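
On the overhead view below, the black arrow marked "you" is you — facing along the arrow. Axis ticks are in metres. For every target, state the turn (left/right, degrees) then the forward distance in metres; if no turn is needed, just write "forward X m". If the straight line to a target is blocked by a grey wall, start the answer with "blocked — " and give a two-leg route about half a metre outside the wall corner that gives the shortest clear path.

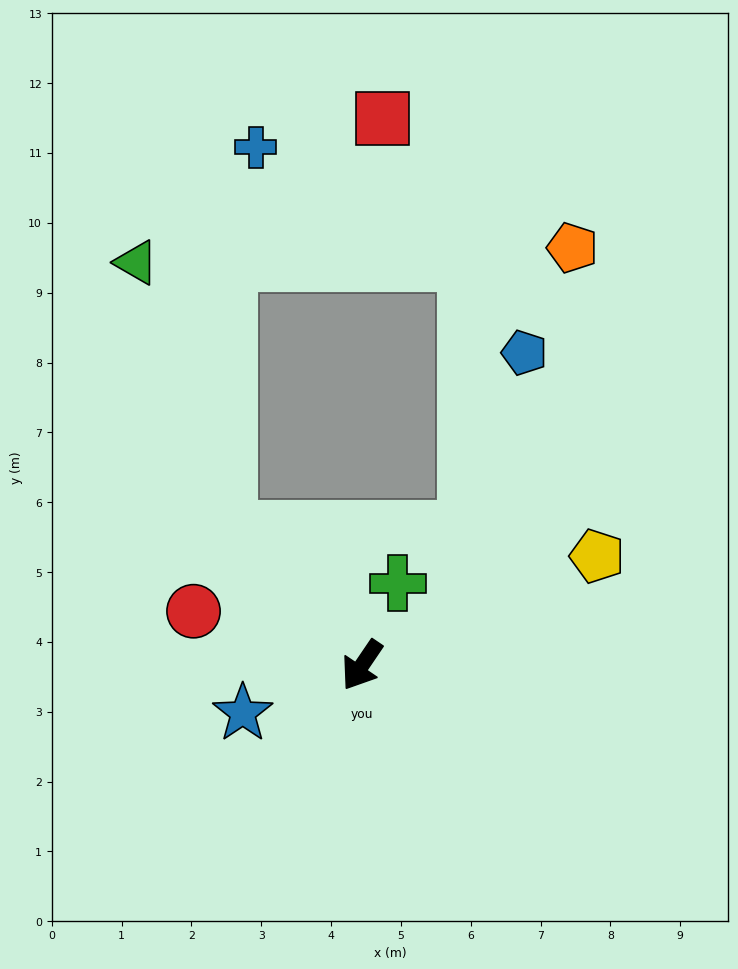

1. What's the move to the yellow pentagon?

turn left 149°, forward 3.7 m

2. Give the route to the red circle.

turn right 74°, forward 2.5 m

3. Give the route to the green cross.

turn right 169°, forward 1.3 m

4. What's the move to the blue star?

turn right 34°, forward 1.8 m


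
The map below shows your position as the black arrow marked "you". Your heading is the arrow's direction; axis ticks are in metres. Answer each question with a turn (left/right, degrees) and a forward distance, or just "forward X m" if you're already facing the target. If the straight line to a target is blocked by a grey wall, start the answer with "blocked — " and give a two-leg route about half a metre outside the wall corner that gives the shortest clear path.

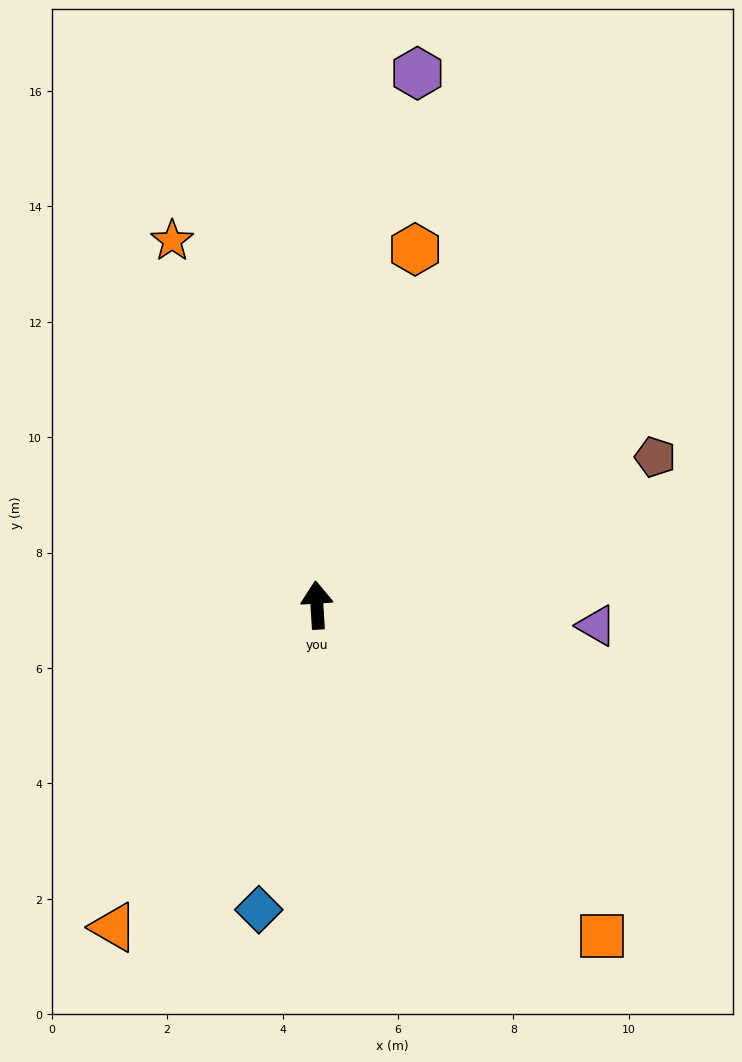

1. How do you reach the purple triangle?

turn right 98°, forward 4.9 m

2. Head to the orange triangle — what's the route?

turn left 144°, forward 6.6 m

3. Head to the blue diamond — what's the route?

turn left 166°, forward 5.4 m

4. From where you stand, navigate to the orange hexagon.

turn right 19°, forward 6.4 m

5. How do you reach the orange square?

turn right 143°, forward 7.6 m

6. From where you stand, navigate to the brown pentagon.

turn right 70°, forward 6.4 m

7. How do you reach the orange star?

turn left 18°, forward 6.8 m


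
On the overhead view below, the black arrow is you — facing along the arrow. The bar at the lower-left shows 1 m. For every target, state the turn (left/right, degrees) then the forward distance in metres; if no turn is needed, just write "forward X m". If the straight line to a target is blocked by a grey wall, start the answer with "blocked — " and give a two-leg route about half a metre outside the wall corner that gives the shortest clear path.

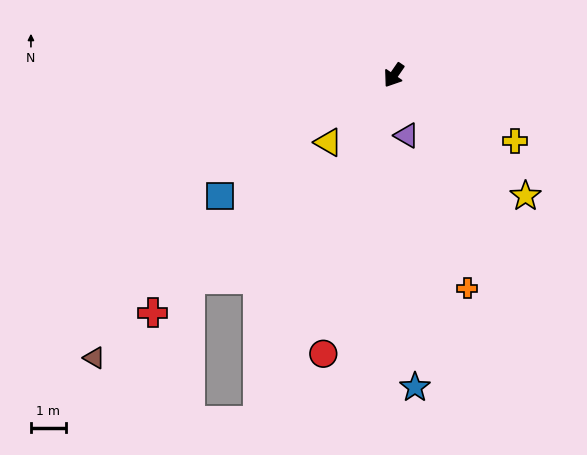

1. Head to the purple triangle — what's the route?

turn left 47°, forward 1.8 m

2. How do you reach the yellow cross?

turn left 96°, forward 3.9 m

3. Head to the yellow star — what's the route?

turn left 82°, forward 5.1 m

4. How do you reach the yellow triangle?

turn right 10°, forward 2.7 m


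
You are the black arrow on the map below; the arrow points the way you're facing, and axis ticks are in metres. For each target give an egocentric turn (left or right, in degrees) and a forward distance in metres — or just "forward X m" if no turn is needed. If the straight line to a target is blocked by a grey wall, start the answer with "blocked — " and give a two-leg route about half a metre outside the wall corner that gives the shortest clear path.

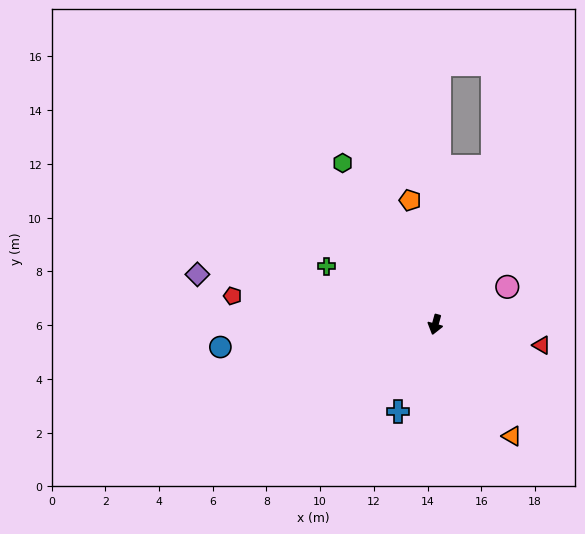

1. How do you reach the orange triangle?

turn left 50°, forward 5.0 m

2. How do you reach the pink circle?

turn left 133°, forward 3.0 m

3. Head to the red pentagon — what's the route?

turn right 83°, forward 7.6 m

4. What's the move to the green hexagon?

turn right 135°, forward 6.9 m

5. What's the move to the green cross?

turn right 103°, forward 4.6 m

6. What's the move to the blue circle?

turn right 69°, forward 8.0 m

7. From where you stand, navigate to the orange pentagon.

turn right 153°, forward 4.7 m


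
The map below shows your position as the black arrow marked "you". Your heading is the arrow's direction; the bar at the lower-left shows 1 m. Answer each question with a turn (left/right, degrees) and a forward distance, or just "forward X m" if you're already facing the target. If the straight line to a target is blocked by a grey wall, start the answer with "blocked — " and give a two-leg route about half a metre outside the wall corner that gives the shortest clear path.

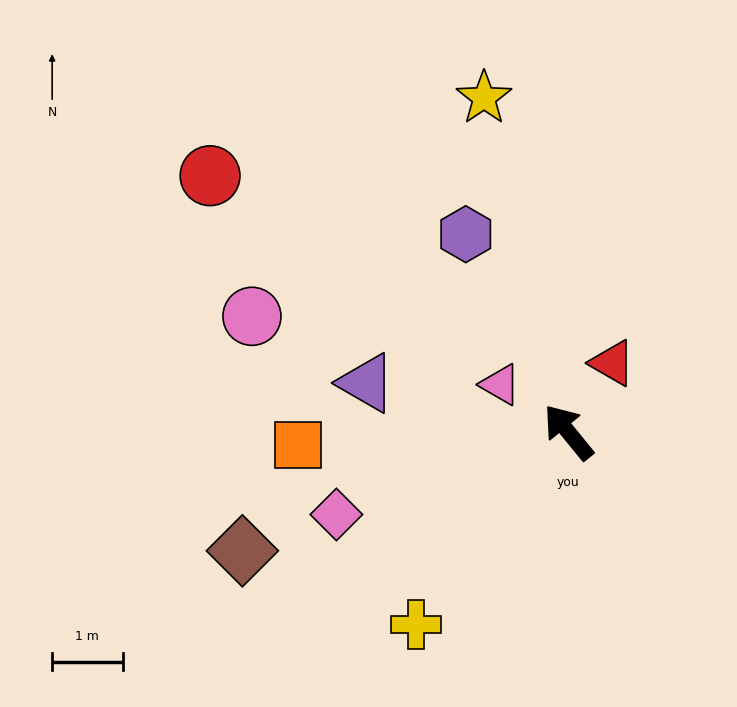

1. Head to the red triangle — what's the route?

turn right 72°, forward 1.2 m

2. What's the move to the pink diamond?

turn left 70°, forward 3.5 m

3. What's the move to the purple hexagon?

turn right 12°, forward 3.2 m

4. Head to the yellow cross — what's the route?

turn left 102°, forward 3.5 m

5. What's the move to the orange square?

turn left 54°, forward 3.8 m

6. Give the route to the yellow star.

turn right 25°, forward 4.9 m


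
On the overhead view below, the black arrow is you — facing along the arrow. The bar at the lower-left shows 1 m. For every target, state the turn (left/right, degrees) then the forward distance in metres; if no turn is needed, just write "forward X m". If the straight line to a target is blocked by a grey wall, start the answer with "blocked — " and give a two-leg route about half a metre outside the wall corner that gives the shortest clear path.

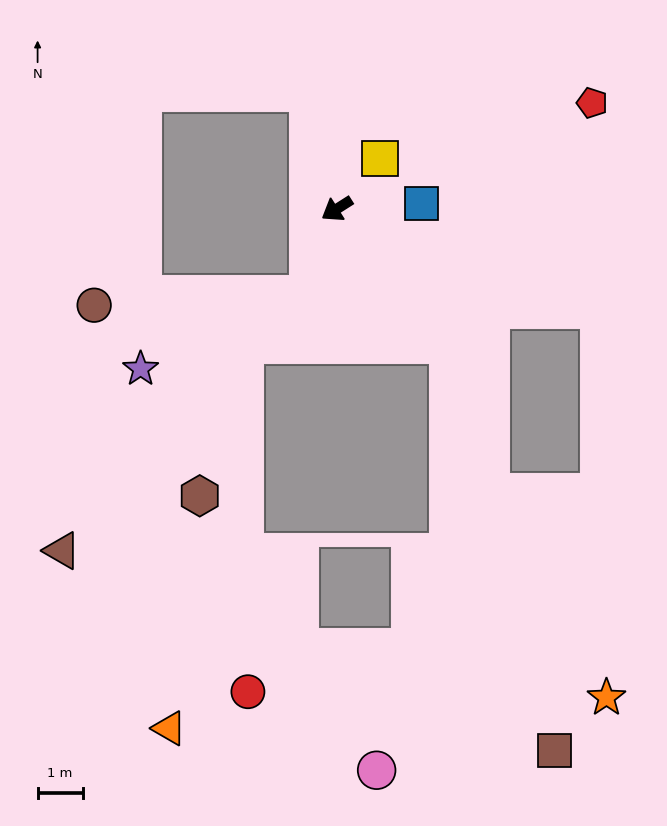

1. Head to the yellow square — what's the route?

turn right 163°, forward 1.5 m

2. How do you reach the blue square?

turn left 151°, forward 1.9 m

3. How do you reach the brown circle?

blocked — turn left 39°, forward 2.0 m, then turn right 68°, forward 4.7 m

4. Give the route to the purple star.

blocked — turn left 39°, forward 2.0 m, then turn right 47°, forward 4.1 m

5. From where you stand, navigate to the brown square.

blocked — turn left 97°, forward 3.9 m, then turn right 25°, forward 9.3 m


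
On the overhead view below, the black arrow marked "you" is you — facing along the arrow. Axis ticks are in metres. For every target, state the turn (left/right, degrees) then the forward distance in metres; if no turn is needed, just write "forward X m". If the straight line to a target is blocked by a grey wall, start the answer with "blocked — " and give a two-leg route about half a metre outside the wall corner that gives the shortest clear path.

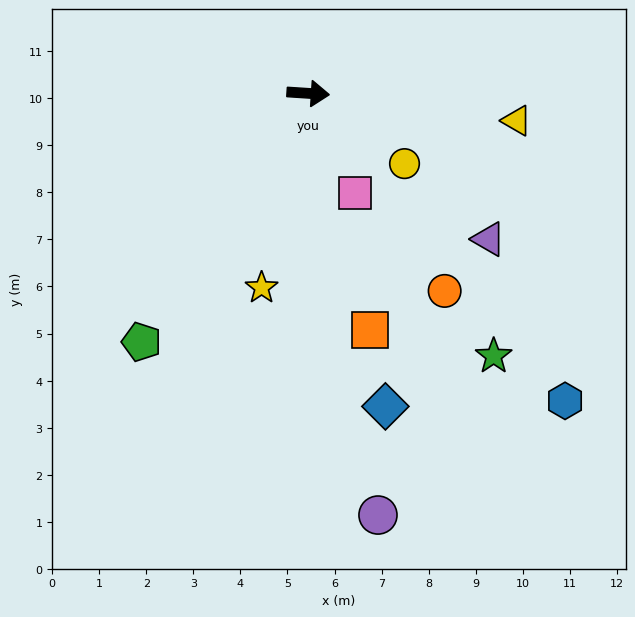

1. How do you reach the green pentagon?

turn right 120°, forward 6.4 m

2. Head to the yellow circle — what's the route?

turn right 32°, forward 2.5 m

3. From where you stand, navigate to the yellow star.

turn right 100°, forward 4.2 m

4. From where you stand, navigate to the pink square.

turn right 61°, forward 2.3 m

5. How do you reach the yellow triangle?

turn right 4°, forward 4.5 m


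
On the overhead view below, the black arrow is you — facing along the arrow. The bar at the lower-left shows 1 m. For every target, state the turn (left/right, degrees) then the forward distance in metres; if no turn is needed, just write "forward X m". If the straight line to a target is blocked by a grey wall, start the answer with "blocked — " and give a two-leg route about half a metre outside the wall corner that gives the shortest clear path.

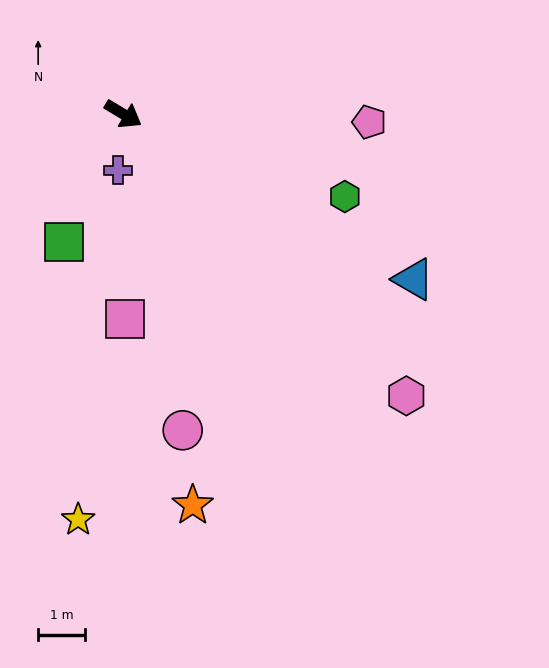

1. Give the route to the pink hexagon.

turn right 14°, forward 8.4 m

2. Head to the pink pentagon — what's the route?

turn left 29°, forward 5.2 m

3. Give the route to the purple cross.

turn right 64°, forward 1.2 m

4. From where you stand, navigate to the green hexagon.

turn left 11°, forward 5.0 m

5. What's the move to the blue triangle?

forward 7.1 m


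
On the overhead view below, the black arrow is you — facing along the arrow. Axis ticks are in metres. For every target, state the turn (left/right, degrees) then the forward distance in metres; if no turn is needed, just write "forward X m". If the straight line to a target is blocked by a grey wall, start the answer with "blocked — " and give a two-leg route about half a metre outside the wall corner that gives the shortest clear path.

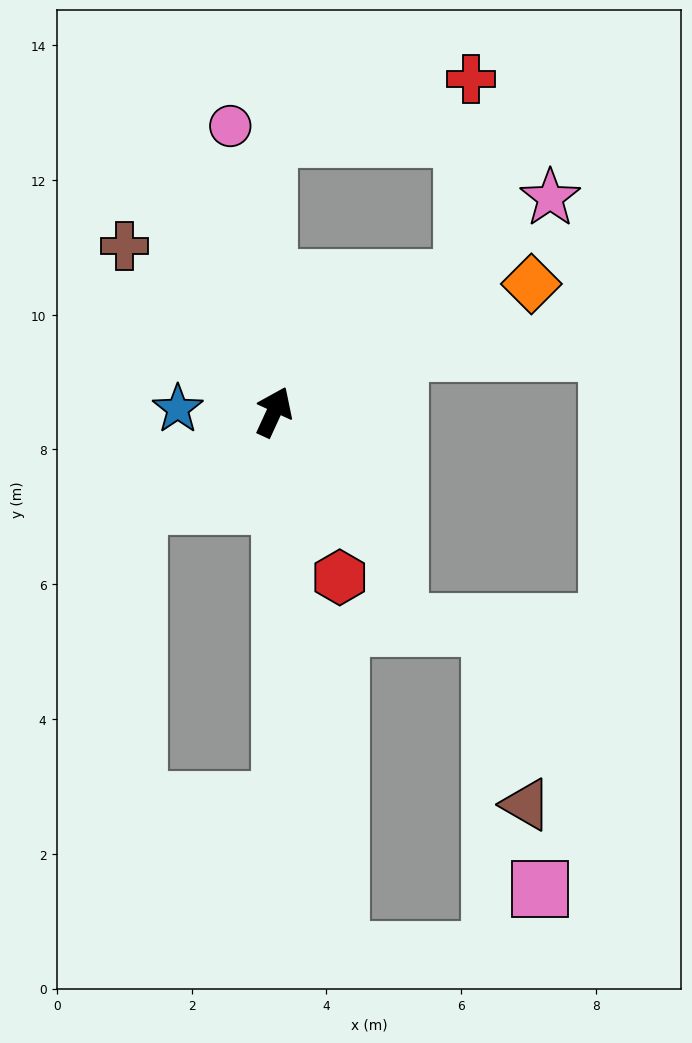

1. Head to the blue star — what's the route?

turn left 113°, forward 1.4 m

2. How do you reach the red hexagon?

turn right 134°, forward 2.6 m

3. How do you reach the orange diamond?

turn right 39°, forward 4.3 m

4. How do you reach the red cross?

blocked — turn right 30°, forward 3.4 m, then turn left 52°, forward 3.0 m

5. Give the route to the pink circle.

turn left 33°, forward 4.3 m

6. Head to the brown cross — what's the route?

turn left 67°, forward 3.3 m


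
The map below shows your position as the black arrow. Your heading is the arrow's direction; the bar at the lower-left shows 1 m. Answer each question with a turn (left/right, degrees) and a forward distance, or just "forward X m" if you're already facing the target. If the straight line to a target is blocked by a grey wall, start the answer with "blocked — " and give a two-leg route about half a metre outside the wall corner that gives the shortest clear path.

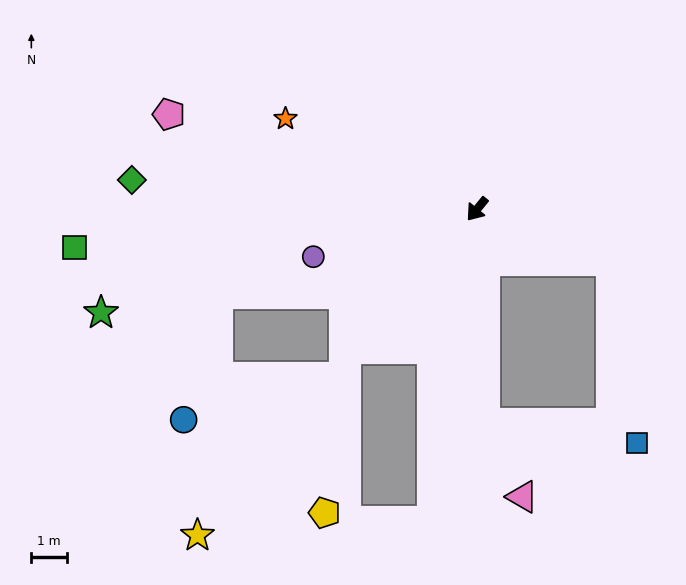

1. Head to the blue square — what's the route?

blocked — turn left 108°, forward 4.0 m, then turn right 60°, forward 5.1 m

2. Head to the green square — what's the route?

turn right 45°, forward 11.3 m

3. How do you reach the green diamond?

turn right 56°, forward 9.6 m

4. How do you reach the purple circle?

turn right 35°, forward 4.8 m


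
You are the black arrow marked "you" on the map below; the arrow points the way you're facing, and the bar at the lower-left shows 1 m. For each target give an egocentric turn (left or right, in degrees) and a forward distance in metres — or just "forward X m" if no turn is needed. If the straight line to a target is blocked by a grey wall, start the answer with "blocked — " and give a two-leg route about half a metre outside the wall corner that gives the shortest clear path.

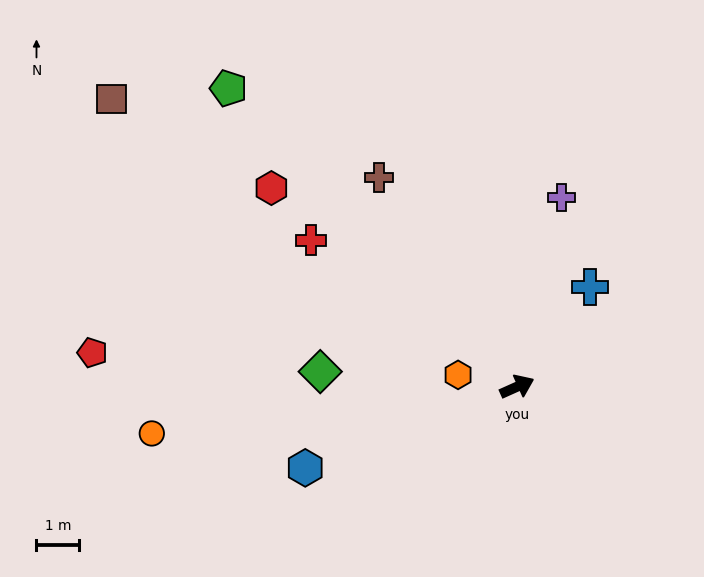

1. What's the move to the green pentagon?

turn left 110°, forward 9.7 m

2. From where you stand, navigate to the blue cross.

turn left 30°, forward 2.9 m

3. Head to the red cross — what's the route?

turn left 121°, forward 5.9 m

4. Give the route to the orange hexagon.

turn left 145°, forward 1.4 m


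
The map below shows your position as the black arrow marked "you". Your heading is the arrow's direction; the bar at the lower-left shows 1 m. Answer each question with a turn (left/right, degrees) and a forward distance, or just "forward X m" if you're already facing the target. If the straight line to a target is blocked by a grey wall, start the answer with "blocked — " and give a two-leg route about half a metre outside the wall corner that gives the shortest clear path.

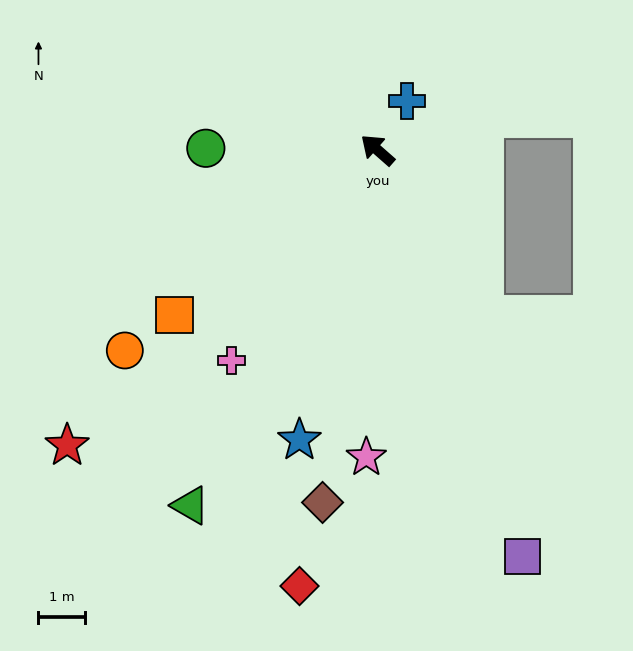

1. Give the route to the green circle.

turn left 41°, forward 3.7 m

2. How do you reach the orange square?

turn left 80°, forward 5.6 m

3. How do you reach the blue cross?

turn right 80°, forward 1.2 m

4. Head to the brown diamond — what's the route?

turn left 122°, forward 7.7 m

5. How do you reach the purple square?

turn left 151°, forward 9.3 m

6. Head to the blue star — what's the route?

turn left 116°, forward 6.5 m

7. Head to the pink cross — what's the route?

turn left 97°, forward 5.5 m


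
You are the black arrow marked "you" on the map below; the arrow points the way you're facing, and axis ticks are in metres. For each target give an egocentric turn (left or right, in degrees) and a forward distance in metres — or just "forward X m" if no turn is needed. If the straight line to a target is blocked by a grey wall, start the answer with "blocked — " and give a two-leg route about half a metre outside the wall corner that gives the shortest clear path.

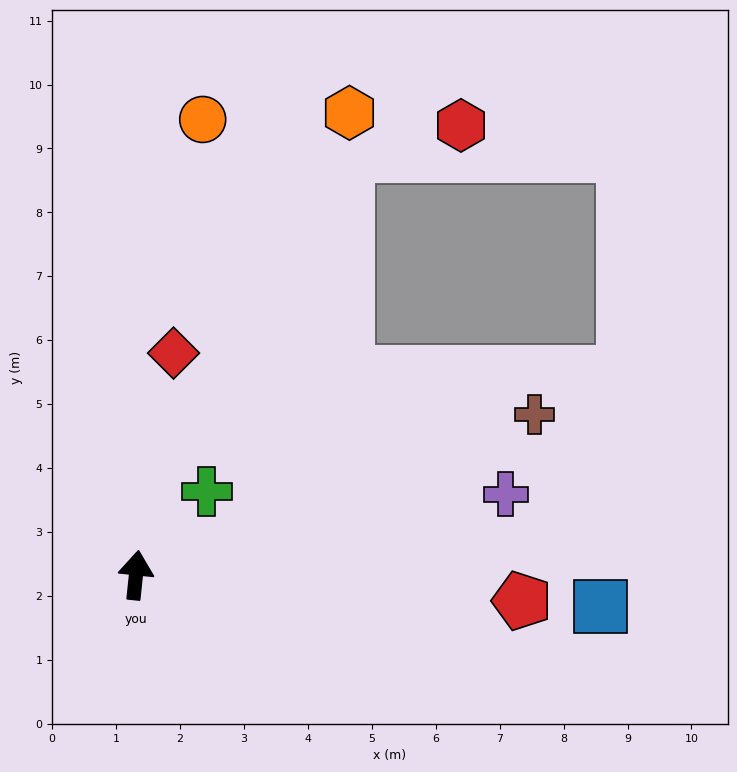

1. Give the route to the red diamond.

turn right 4°, forward 3.5 m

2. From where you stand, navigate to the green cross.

turn right 34°, forward 1.7 m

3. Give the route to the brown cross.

turn right 62°, forward 6.7 m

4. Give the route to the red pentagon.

turn right 88°, forward 6.1 m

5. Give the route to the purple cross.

turn right 72°, forward 5.9 m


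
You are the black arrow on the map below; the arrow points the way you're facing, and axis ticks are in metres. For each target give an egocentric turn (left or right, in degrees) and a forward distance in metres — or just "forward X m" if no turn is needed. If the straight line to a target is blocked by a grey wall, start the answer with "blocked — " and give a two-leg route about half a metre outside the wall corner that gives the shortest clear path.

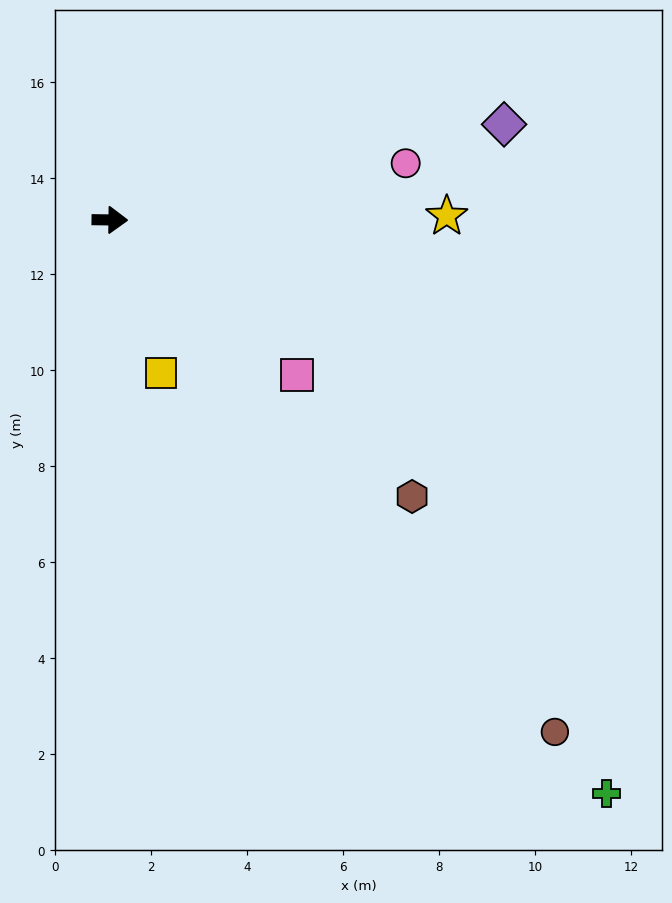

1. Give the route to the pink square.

turn right 39°, forward 5.1 m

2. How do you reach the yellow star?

forward 7.0 m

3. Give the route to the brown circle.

turn right 48°, forward 14.1 m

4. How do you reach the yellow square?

turn right 71°, forward 3.4 m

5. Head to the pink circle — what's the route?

turn left 12°, forward 6.3 m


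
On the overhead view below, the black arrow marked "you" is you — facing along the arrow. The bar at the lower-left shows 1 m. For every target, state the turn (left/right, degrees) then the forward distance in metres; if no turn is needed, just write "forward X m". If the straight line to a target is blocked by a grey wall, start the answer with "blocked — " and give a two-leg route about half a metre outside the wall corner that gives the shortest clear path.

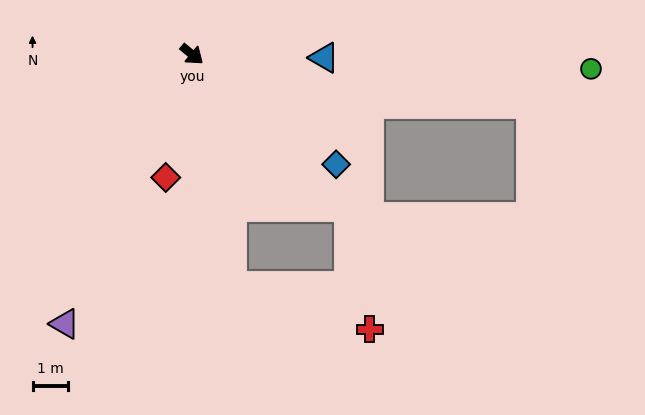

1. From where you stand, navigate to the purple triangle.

turn right 76°, forward 8.4 m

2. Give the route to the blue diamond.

turn left 2°, forward 5.1 m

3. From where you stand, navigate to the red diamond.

turn right 63°, forward 3.5 m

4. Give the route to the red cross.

blocked — turn right 5°, forward 6.1 m, then turn right 36°, forward 3.5 m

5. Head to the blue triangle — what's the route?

turn left 38°, forward 3.7 m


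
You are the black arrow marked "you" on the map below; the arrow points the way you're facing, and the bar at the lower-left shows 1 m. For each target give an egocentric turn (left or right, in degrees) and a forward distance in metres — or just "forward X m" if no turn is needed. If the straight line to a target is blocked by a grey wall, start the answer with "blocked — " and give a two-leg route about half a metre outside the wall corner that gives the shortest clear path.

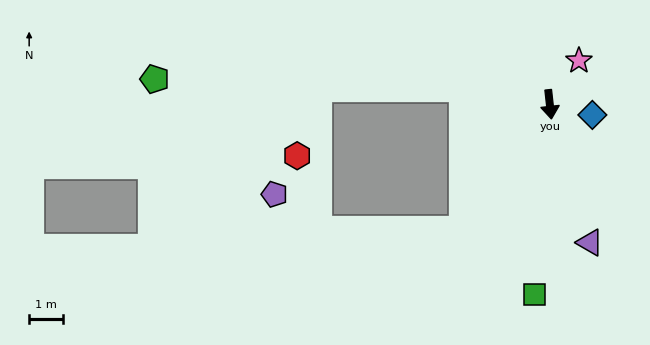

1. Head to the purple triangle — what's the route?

turn left 10°, forward 4.3 m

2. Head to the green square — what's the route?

turn right 11°, forward 5.7 m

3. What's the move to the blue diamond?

turn left 70°, forward 1.3 m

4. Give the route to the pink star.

turn left 140°, forward 1.6 m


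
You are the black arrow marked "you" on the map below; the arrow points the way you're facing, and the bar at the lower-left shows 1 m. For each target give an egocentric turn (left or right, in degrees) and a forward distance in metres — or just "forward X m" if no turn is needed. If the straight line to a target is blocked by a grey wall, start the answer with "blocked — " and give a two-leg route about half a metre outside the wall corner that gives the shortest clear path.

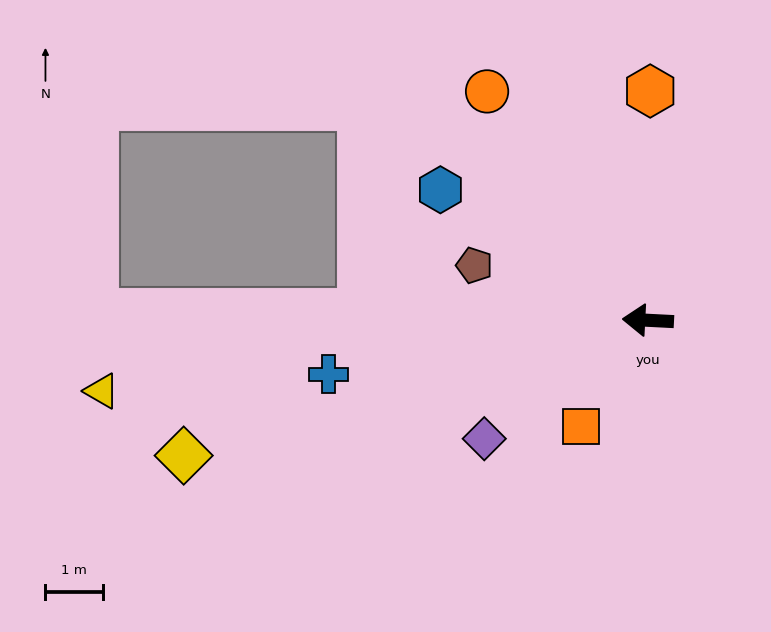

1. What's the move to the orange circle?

turn right 52°, forward 4.8 m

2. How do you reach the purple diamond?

turn left 39°, forward 3.5 m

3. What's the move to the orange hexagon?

turn right 88°, forward 4.0 m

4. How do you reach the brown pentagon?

turn right 15°, forward 3.1 m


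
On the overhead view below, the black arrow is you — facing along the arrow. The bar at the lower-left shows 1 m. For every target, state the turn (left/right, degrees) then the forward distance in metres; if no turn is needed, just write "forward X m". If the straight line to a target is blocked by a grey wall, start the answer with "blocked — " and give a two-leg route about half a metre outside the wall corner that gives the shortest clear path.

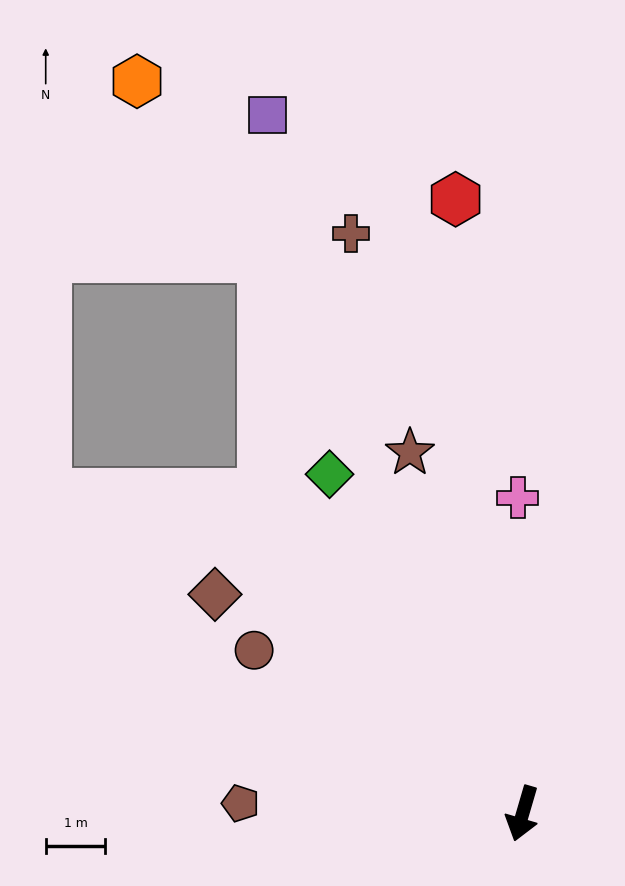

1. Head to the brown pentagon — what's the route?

turn right 76°, forward 4.7 m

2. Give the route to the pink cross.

turn right 163°, forward 5.3 m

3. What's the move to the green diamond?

turn right 134°, forward 6.5 m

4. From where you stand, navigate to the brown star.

turn right 146°, forward 6.3 m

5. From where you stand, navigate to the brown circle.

turn right 105°, forward 5.3 m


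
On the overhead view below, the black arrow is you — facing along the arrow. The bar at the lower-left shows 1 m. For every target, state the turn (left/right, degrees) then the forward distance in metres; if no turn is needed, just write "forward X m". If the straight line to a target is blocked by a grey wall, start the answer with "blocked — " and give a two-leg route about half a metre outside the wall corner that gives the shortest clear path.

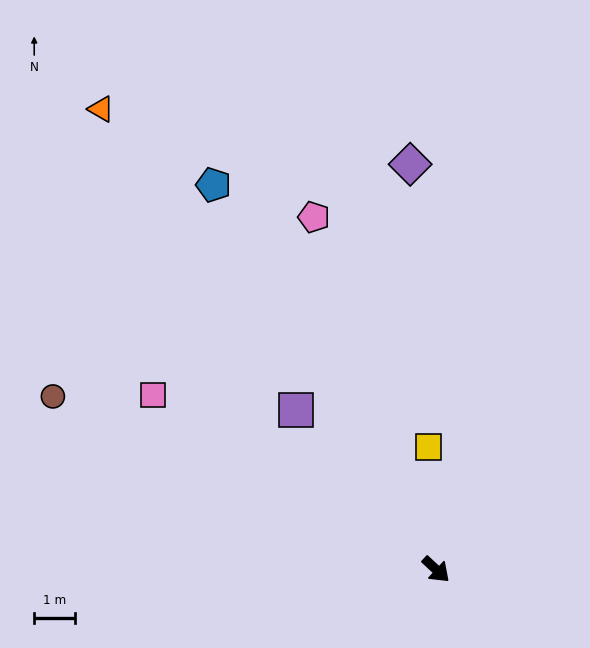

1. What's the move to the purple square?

turn left 174°, forward 5.2 m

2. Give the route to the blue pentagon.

turn left 163°, forward 10.8 m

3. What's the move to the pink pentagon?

turn left 152°, forward 9.1 m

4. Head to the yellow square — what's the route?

turn left 137°, forward 3.0 m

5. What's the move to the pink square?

turn right 169°, forward 8.1 m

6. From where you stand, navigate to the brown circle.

turn right 161°, forward 10.3 m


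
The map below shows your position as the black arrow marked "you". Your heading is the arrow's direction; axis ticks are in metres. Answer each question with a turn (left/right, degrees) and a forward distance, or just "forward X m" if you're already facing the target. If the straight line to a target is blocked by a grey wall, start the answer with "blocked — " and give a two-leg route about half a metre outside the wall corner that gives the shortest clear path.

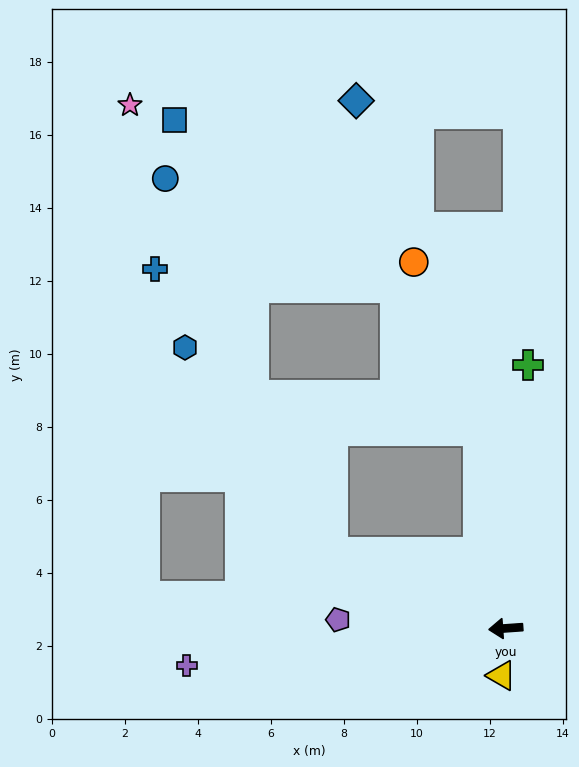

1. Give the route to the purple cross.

turn left 3°, forward 8.8 m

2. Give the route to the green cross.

turn right 99°, forward 7.2 m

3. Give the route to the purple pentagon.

turn right 7°, forward 4.6 m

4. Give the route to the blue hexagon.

blocked — turn right 28°, forward 5.2 m, then turn right 30°, forward 6.9 m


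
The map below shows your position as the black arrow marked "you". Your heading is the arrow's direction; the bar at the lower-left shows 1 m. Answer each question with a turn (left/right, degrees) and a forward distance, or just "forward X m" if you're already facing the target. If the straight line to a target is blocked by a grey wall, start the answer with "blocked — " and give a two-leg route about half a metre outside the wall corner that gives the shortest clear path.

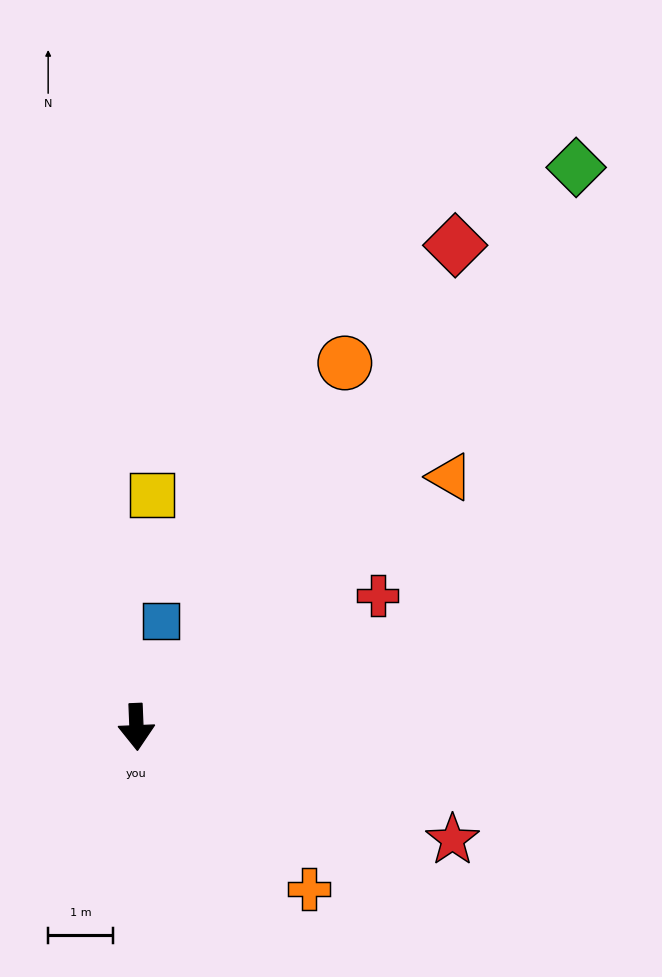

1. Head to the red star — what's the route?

turn left 68°, forward 5.1 m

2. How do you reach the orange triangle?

turn left 126°, forward 6.1 m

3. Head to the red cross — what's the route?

turn left 116°, forward 4.2 m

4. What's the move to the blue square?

turn left 165°, forward 1.7 m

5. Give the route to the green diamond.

turn left 139°, forward 10.9 m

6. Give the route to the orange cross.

turn left 45°, forward 3.6 m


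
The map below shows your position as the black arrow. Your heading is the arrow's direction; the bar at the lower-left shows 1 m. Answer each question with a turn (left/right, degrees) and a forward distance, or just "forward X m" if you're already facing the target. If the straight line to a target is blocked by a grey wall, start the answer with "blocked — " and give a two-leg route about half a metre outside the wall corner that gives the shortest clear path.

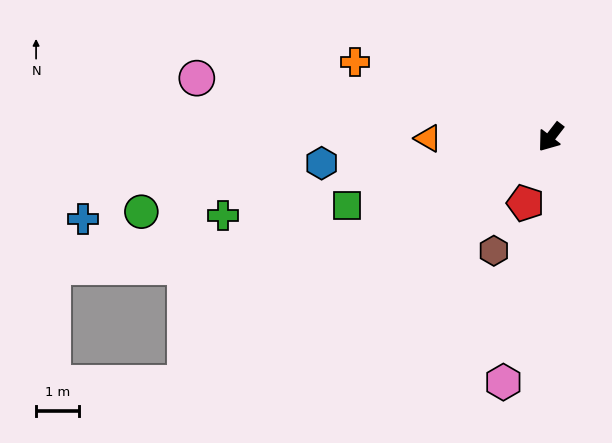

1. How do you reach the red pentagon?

turn left 17°, forward 1.7 m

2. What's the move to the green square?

turn right 34°, forward 5.0 m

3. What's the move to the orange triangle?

turn right 52°, forward 2.9 m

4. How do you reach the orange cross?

turn right 73°, forward 4.9 m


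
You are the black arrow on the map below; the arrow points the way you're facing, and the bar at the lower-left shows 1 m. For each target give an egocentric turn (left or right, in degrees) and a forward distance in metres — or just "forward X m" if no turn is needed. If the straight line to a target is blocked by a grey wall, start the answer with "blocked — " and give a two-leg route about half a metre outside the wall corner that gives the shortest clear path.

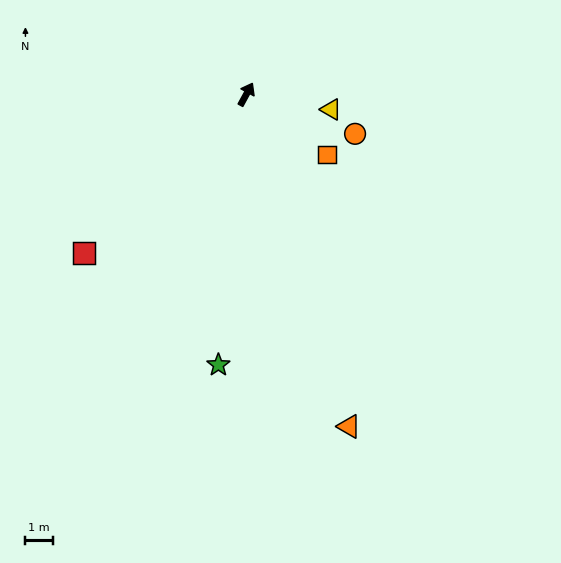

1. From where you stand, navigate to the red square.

turn left 163°, forward 8.3 m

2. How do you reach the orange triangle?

turn right 134°, forward 12.7 m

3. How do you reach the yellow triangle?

turn right 72°, forward 3.1 m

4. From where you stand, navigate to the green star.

turn right 157°, forward 9.9 m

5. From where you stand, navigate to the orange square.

turn right 98°, forward 3.7 m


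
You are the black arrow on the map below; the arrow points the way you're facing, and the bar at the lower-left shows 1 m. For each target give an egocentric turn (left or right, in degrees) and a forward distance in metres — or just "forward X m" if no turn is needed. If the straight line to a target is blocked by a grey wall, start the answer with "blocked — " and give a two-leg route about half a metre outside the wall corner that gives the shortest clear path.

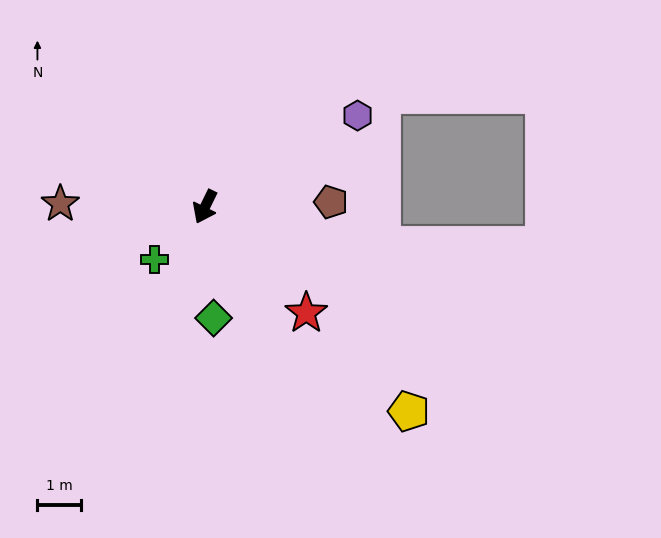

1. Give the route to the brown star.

turn right 65°, forward 3.3 m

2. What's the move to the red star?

turn left 70°, forward 3.3 m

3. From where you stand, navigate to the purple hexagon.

turn left 147°, forward 4.1 m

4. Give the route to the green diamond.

turn left 30°, forward 2.5 m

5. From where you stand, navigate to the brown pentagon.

turn left 118°, forward 2.9 m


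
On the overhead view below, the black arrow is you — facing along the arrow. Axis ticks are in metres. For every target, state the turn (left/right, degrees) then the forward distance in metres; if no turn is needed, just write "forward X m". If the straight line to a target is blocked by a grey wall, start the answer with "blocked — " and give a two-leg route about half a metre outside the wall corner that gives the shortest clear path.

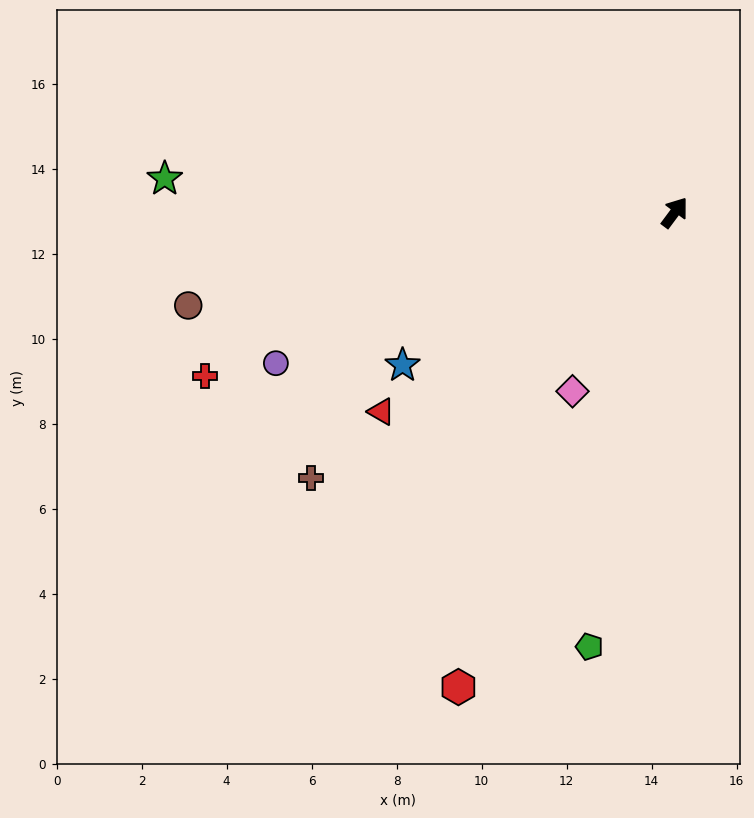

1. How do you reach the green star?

turn left 123°, forward 12.0 m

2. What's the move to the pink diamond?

turn right 173°, forward 4.8 m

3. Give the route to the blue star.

turn left 156°, forward 7.3 m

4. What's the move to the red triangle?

turn left 161°, forward 8.3 m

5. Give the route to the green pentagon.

turn right 154°, forward 10.4 m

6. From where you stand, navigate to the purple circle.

turn left 147°, forward 10.0 m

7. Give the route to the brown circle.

turn left 137°, forward 11.7 m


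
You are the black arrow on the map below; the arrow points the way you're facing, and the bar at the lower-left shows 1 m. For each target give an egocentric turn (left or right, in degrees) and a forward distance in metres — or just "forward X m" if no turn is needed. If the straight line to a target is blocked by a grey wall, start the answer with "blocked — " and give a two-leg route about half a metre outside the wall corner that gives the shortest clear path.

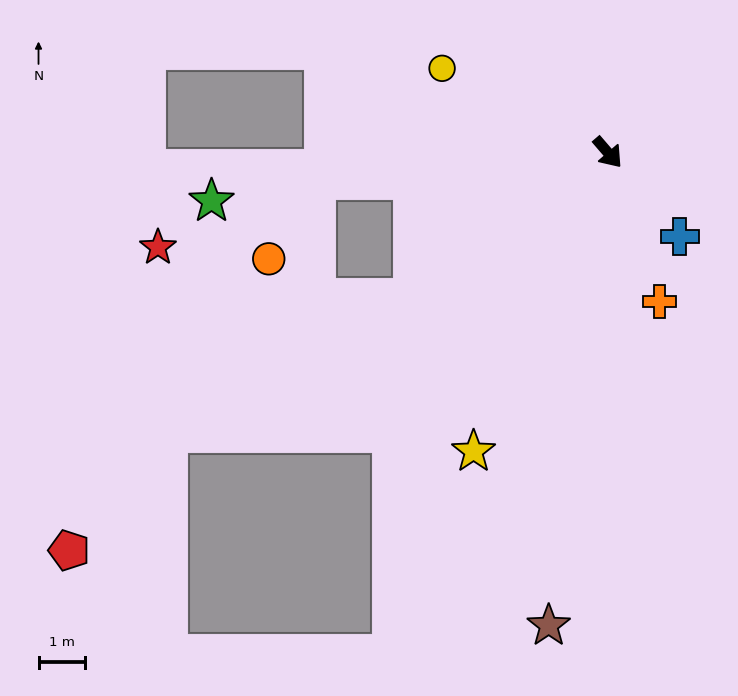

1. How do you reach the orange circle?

blocked — turn right 125°, forward 6.3 m, then turn left 53°, forward 2.0 m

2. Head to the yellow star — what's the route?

turn right 65°, forward 7.1 m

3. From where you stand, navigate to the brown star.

turn right 48°, forward 10.3 m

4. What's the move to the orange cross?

turn right 22°, forward 3.4 m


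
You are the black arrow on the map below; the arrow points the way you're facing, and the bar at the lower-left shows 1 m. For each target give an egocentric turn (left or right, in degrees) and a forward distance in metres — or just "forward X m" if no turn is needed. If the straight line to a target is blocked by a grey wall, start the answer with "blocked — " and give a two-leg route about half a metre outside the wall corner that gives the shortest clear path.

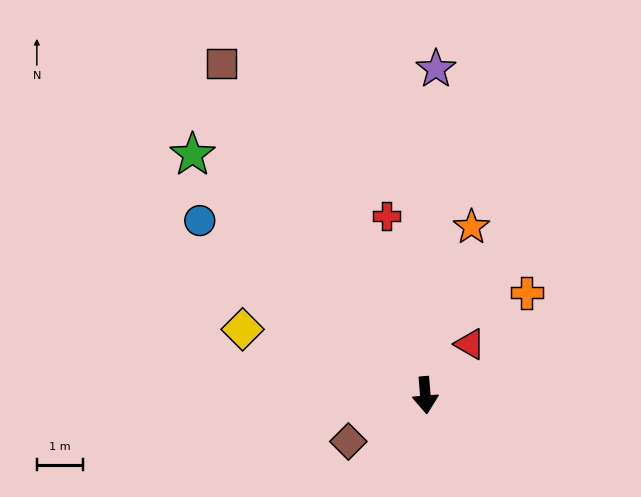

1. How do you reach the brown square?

turn right 153°, forward 8.4 m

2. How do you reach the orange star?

turn left 160°, forward 3.8 m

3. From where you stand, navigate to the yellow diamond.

turn right 115°, forward 4.2 m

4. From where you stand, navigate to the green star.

turn right 141°, forward 7.2 m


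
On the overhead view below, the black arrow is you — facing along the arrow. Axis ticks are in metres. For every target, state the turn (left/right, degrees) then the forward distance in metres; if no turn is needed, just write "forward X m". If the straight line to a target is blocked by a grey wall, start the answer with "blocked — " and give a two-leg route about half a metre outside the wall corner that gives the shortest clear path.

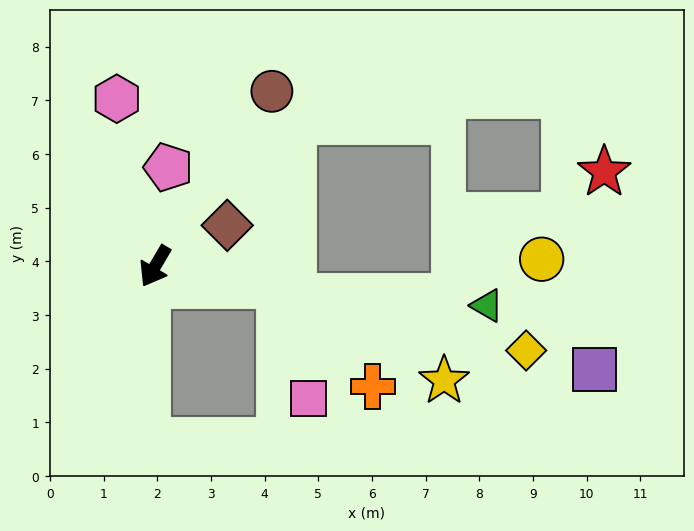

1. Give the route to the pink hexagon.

turn right 137°, forward 3.2 m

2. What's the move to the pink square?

blocked — turn left 111°, forward 2.3 m, then turn right 66°, forward 2.2 m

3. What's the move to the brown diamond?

turn left 150°, forward 1.5 m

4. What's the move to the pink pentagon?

turn right 157°, forward 1.9 m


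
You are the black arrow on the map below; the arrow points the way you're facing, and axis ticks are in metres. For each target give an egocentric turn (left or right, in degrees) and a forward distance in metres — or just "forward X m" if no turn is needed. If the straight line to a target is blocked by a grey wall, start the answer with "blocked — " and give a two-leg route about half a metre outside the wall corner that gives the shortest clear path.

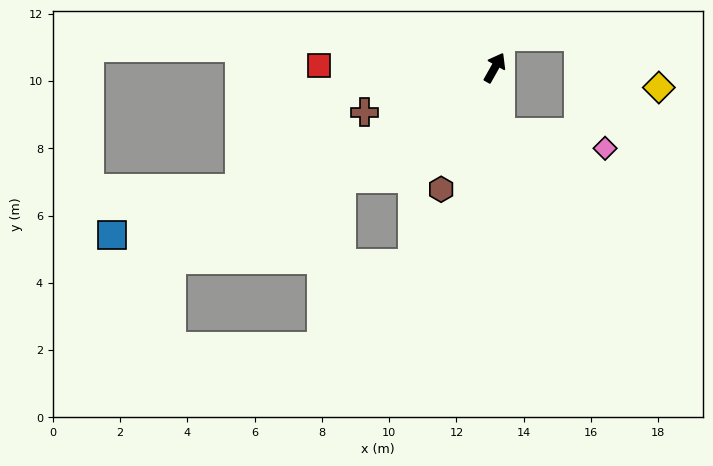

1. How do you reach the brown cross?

turn left 138°, forward 4.1 m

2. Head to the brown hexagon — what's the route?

turn right 174°, forward 4.0 m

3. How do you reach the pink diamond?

blocked — turn right 146°, forward 1.9 m, then turn left 77°, forward 3.1 m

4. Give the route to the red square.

turn left 119°, forward 5.2 m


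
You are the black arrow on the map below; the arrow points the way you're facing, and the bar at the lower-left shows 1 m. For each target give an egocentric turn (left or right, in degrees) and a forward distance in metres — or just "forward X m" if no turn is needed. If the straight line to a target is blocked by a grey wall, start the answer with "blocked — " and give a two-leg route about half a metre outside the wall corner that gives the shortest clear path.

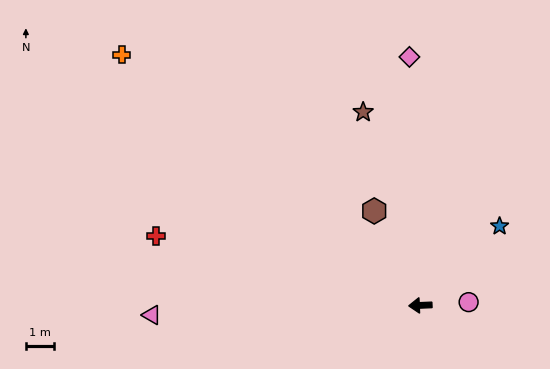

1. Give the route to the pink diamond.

turn right 90°, forward 8.9 m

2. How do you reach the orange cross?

turn right 42°, forward 14.0 m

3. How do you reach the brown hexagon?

turn right 66°, forward 3.8 m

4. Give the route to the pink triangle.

forward 9.6 m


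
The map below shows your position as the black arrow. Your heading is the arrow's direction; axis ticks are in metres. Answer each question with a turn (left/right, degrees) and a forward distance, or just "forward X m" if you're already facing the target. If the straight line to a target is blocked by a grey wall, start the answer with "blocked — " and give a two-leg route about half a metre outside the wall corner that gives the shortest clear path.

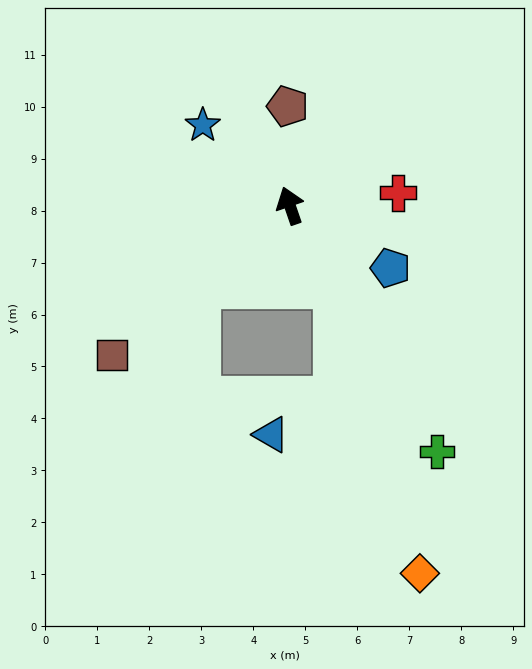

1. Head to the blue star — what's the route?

turn left 28°, forward 2.3 m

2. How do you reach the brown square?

turn left 111°, forward 4.5 m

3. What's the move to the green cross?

turn right 168°, forward 5.5 m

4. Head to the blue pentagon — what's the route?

turn right 141°, forward 2.3 m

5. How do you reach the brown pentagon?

turn right 18°, forward 1.9 m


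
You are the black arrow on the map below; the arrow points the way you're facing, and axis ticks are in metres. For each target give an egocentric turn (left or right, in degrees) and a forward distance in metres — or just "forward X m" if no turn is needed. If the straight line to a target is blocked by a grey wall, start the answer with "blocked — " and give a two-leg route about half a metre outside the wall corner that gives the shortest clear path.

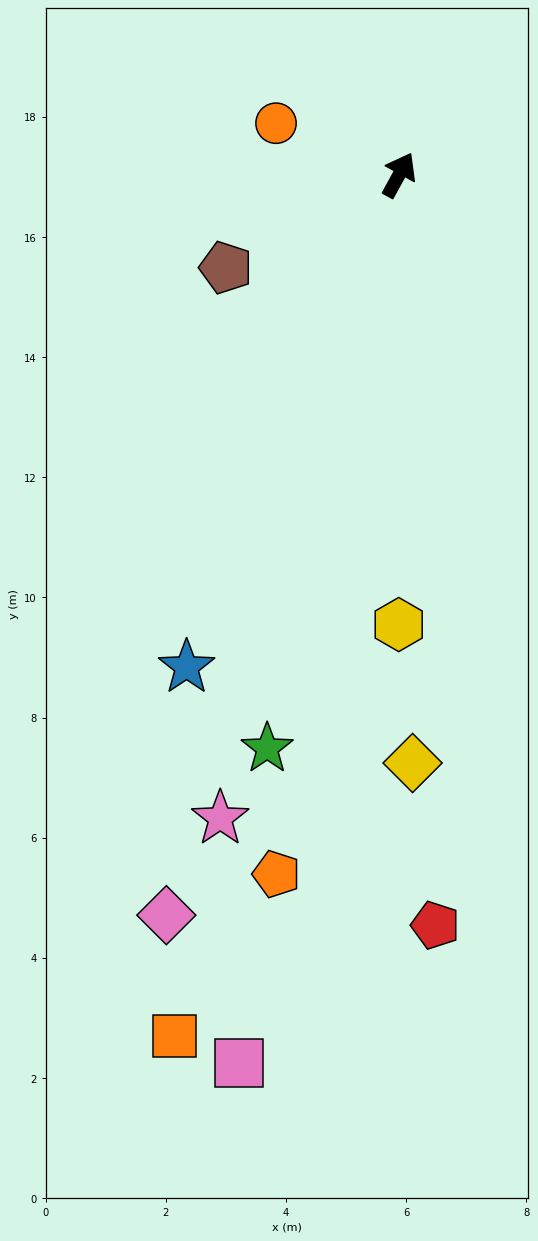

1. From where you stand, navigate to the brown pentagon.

turn left 147°, forward 3.3 m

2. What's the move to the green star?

turn right 164°, forward 9.8 m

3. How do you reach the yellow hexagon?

turn right 151°, forward 7.5 m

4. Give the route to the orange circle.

turn left 96°, forward 2.2 m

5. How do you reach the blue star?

turn right 175°, forward 8.9 m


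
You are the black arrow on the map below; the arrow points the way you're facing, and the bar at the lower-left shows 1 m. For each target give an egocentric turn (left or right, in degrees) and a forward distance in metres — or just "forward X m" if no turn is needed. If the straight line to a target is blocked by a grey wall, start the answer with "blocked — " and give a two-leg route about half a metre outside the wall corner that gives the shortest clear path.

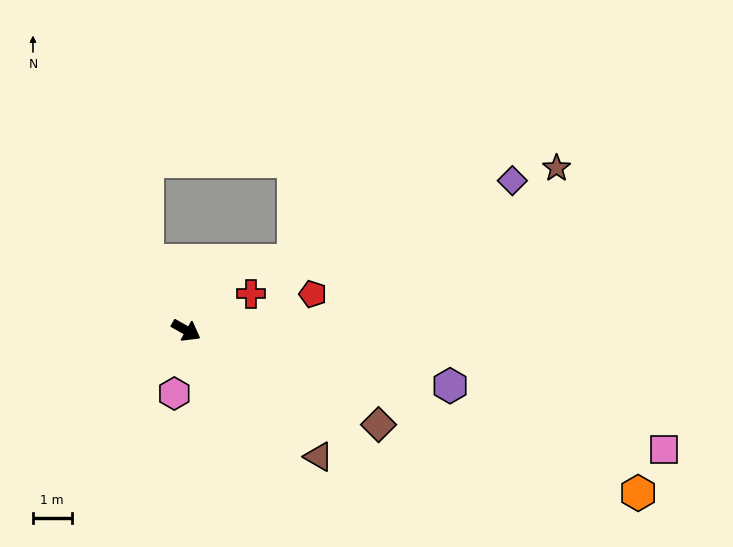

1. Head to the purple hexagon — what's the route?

turn left 18°, forward 7.0 m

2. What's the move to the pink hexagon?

turn right 71°, forward 1.7 m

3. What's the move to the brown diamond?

turn left 3°, forward 5.6 m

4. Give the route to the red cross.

turn left 59°, forward 1.9 m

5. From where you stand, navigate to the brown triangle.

turn right 14°, forward 4.7 m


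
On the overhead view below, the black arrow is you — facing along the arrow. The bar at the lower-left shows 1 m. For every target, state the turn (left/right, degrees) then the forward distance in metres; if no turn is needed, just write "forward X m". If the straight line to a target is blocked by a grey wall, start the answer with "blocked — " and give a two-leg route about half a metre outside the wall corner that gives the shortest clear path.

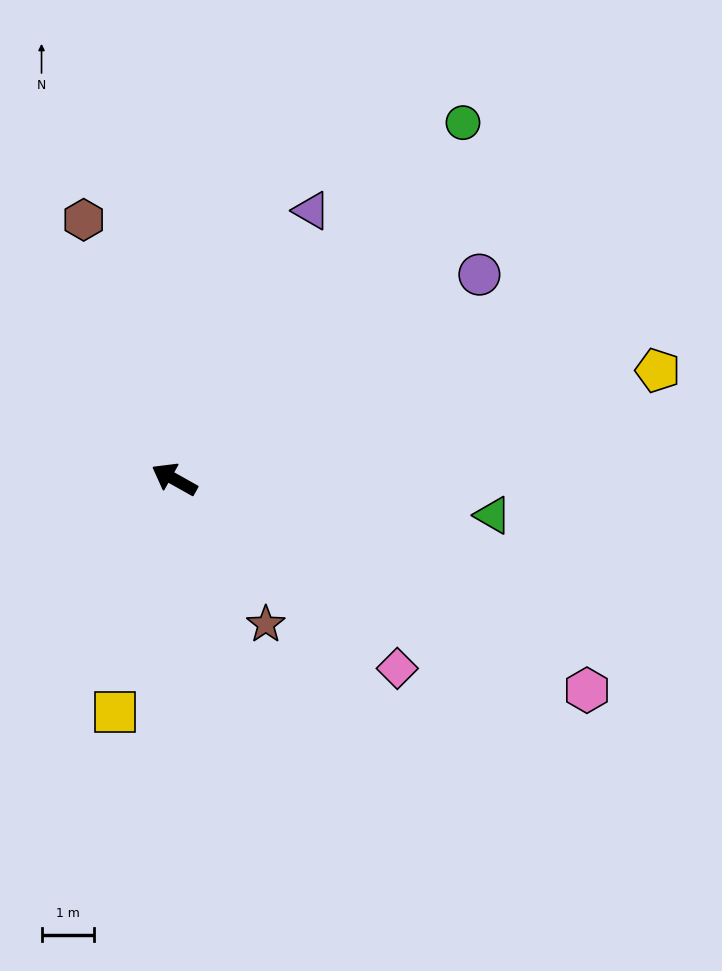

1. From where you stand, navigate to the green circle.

turn right 100°, forward 8.7 m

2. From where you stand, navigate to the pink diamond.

turn left 169°, forward 5.5 m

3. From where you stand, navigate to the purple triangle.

turn right 88°, forward 5.7 m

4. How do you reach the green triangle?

turn right 157°, forward 6.1 m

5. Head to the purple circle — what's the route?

turn right 117°, forward 7.0 m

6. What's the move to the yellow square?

turn left 105°, forward 4.6 m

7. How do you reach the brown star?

turn left 152°, forward 3.2 m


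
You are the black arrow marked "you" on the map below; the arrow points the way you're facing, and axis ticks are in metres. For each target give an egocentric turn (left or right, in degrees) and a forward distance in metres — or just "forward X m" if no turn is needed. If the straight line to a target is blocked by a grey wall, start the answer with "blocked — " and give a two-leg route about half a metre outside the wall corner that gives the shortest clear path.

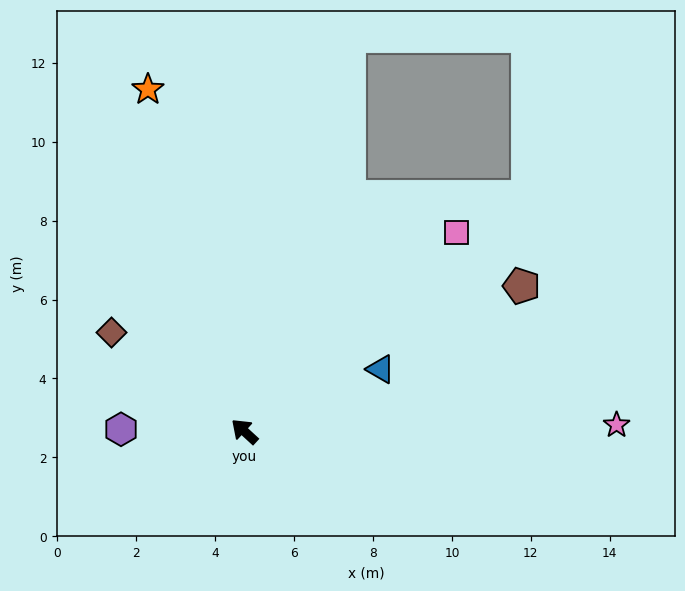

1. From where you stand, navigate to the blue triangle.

turn right 113°, forward 3.8 m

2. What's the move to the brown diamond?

turn left 6°, forward 4.2 m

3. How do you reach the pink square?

turn right 94°, forward 7.4 m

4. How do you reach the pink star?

turn right 136°, forward 9.4 m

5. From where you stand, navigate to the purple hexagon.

turn left 42°, forward 3.1 m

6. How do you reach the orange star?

turn right 32°, forward 9.0 m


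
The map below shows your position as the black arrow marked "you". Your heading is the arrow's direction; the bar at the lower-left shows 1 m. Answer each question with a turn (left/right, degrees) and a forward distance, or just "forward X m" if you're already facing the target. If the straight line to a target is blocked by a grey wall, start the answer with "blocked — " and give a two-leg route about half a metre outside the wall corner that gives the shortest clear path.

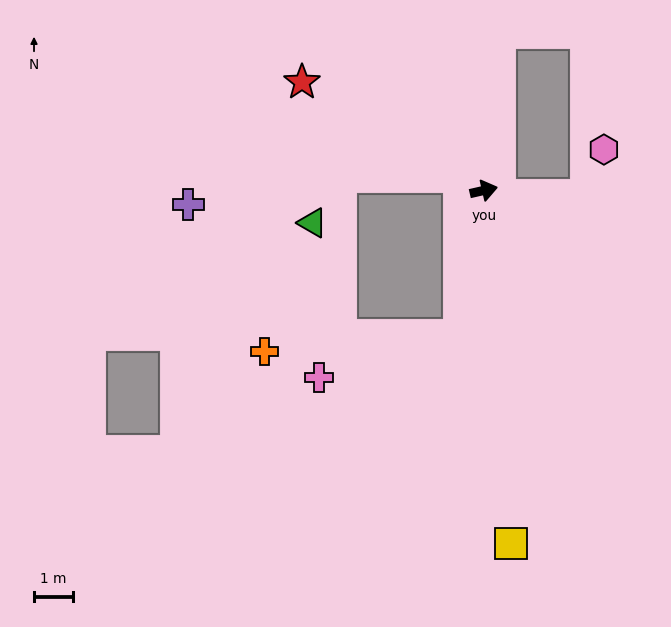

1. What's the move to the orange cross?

blocked — turn right 113°, forward 3.8 m, then turn right 75°, forward 5.1 m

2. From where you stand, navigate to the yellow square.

turn right 99°, forward 9.2 m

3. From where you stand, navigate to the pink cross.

blocked — turn right 113°, forward 3.8 m, then turn right 63°, forward 3.8 m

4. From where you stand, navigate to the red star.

turn left 136°, forward 5.5 m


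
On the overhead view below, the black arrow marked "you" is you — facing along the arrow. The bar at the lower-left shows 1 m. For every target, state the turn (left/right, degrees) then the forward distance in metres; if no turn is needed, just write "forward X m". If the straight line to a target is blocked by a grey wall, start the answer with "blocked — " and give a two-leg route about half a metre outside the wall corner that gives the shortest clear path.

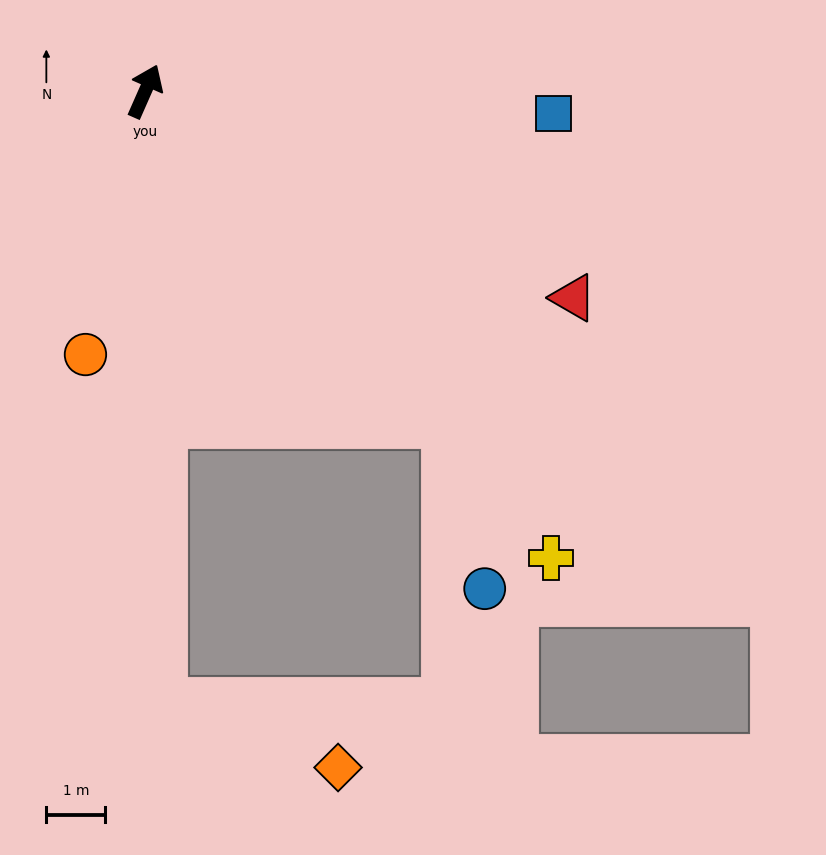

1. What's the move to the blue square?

turn right 69°, forward 6.9 m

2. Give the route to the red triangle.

turn right 92°, forward 8.1 m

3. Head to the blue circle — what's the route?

blocked — turn right 114°, forward 7.6 m, then turn right 29°, forward 2.9 m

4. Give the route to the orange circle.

turn right 169°, forward 4.6 m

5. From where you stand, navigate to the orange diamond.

blocked — turn right 155°, forward 10.4 m, then turn left 69°, forward 3.2 m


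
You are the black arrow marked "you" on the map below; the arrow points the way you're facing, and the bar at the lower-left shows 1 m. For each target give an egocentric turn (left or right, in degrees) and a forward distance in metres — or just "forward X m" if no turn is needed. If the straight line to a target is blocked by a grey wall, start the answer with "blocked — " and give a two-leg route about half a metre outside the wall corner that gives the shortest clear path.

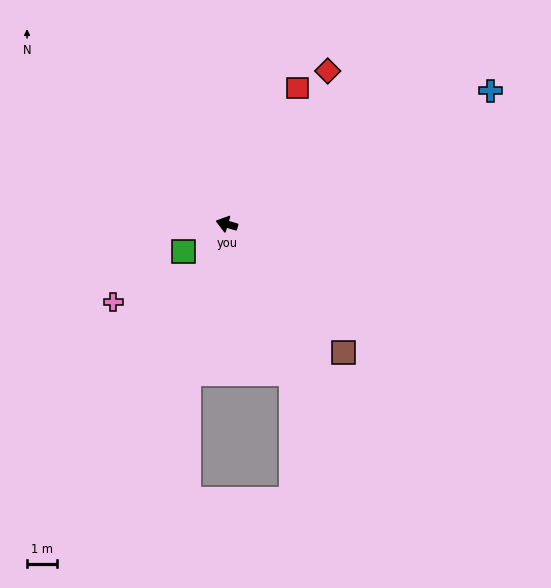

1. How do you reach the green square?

turn left 49°, forward 1.7 m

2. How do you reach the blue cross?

turn right 137°, forward 10.0 m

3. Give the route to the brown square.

turn left 149°, forward 5.8 m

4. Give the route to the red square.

turn right 101°, forward 5.2 m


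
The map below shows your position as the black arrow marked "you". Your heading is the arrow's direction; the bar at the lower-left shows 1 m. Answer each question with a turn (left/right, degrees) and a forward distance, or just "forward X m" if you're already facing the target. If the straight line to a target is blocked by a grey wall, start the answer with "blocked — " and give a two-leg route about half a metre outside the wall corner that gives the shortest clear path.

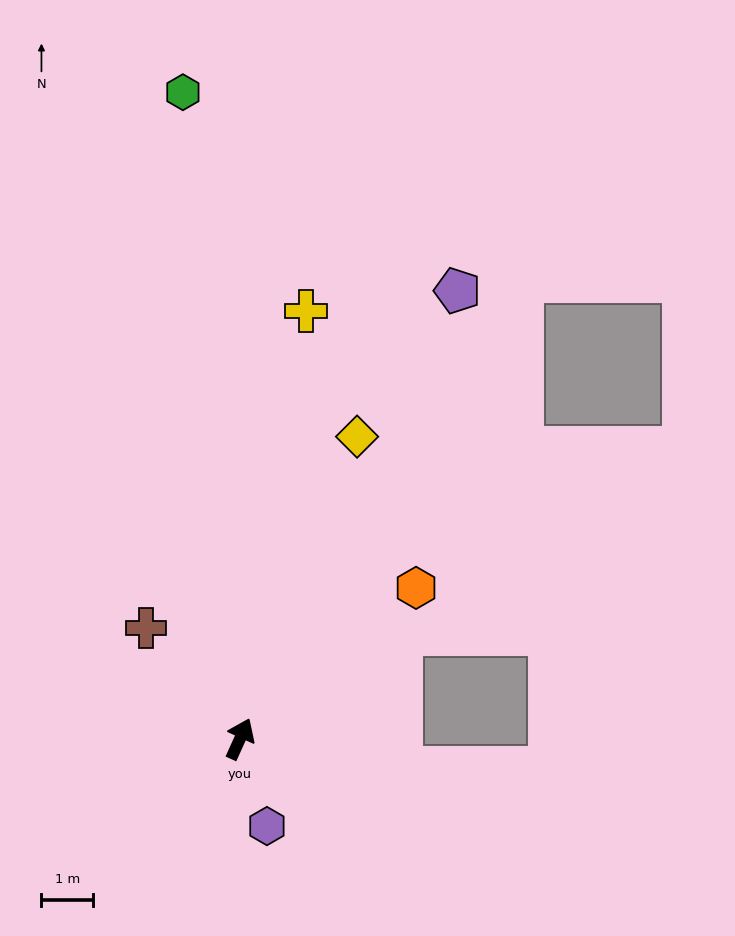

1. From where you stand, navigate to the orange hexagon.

turn right 25°, forward 4.5 m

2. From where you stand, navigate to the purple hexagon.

turn right 138°, forward 1.8 m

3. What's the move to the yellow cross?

turn left 16°, forward 8.4 m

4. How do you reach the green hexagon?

turn left 29°, forward 12.5 m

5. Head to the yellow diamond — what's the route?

turn left 3°, forward 6.3 m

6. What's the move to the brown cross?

turn left 65°, forward 2.8 m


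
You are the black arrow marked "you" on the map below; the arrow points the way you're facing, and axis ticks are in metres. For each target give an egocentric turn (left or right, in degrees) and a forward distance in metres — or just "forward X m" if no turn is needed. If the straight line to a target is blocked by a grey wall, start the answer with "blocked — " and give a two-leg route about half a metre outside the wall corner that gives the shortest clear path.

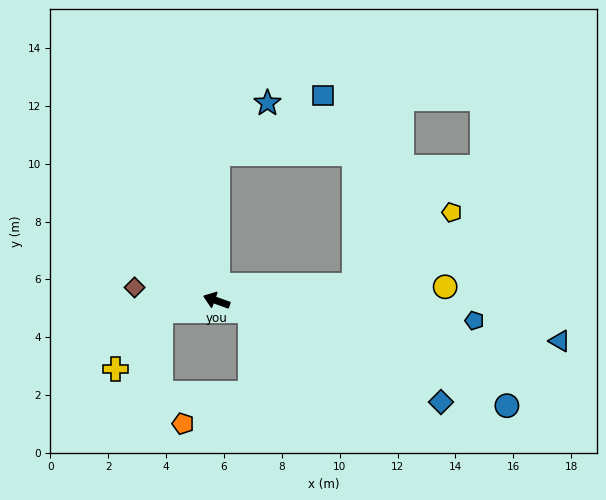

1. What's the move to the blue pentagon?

turn right 165°, forward 8.9 m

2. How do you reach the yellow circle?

turn right 157°, forward 7.9 m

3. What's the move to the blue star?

blocked — turn right 71°, forward 5.1 m, then turn right 44°, forward 2.5 m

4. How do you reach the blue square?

blocked — turn right 71°, forward 5.1 m, then turn right 60°, forward 4.2 m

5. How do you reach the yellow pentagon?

blocked — turn right 154°, forward 4.8 m, then turn left 30°, forward 4.2 m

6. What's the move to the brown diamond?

turn left 11°, forward 2.9 m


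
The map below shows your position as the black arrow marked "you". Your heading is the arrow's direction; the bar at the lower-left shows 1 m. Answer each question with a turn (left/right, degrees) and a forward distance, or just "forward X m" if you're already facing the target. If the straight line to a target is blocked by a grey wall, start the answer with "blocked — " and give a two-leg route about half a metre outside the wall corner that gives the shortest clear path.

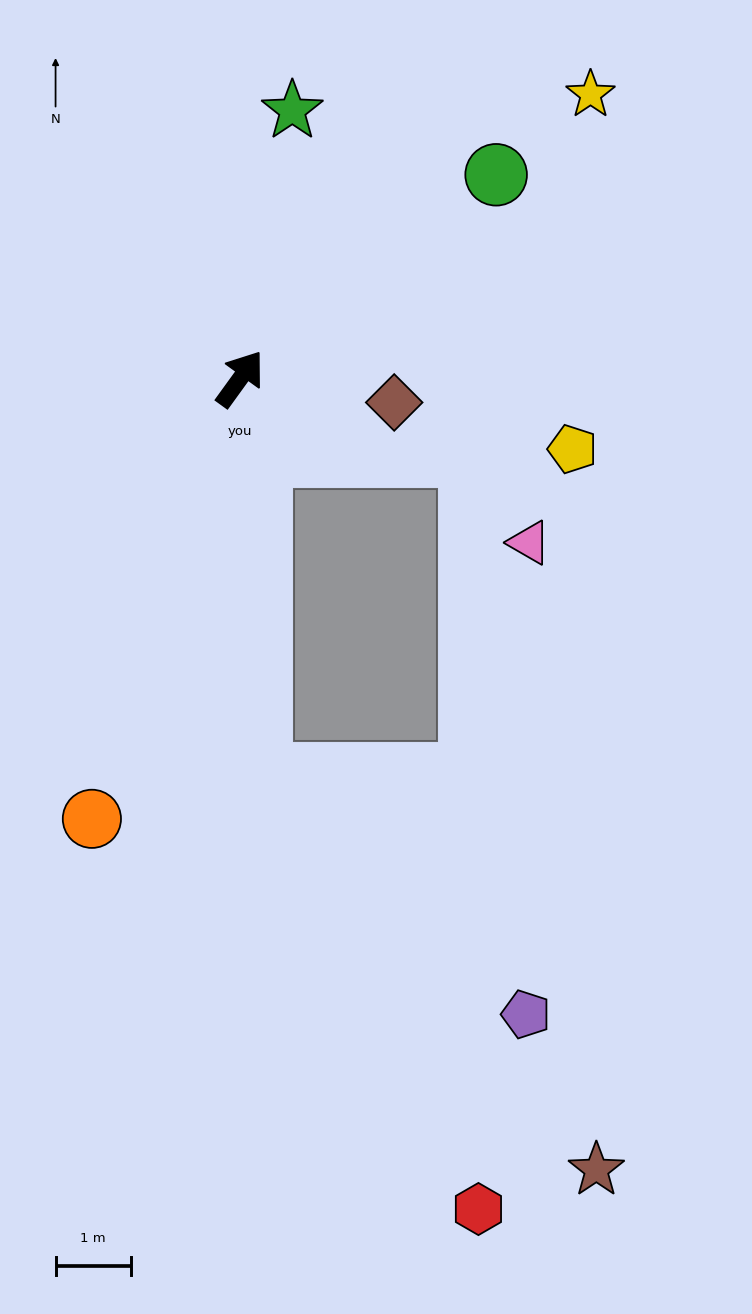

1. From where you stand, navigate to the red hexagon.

blocked — turn right 141°, forward 5.3 m, then turn left 24°, forward 6.5 m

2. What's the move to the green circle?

turn right 16°, forward 4.4 m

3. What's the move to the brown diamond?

turn right 63°, forward 2.1 m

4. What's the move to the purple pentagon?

blocked — turn right 141°, forward 5.3 m, then turn left 45°, forward 4.8 m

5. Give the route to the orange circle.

turn right 163°, forward 6.2 m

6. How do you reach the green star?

turn left 25°, forward 3.6 m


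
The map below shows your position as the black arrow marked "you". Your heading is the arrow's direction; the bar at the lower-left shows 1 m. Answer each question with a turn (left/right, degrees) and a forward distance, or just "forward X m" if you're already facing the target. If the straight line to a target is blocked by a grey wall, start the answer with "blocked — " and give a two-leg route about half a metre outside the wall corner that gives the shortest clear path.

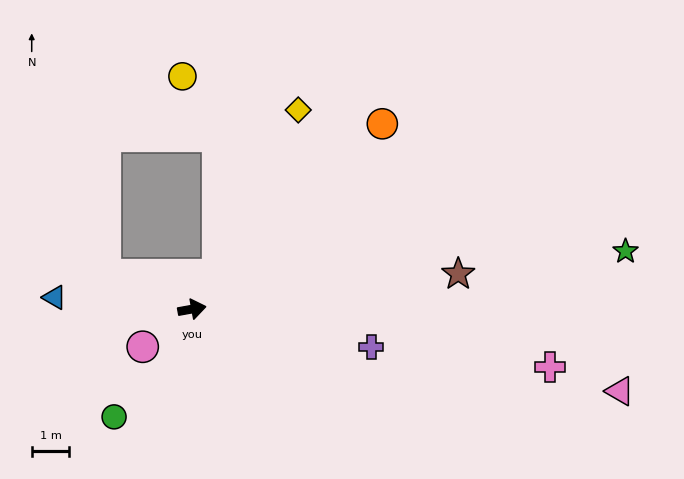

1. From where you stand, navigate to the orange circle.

turn left 34°, forward 7.1 m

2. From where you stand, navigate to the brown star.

turn right 3°, forward 7.1 m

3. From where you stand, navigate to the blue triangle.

turn left 165°, forward 3.7 m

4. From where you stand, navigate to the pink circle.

turn right 153°, forward 1.6 m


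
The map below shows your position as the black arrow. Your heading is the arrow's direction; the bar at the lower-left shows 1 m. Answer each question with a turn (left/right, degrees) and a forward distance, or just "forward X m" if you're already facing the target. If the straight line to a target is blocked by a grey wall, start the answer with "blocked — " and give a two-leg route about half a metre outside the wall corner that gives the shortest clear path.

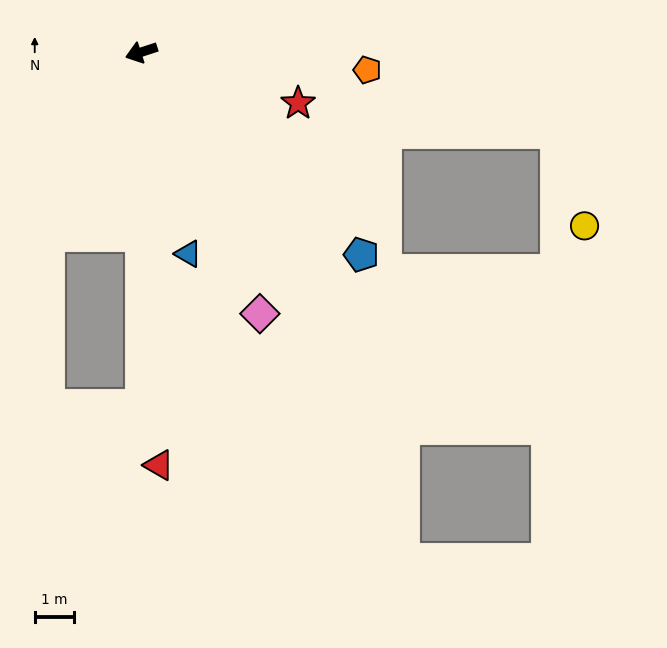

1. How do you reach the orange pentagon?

turn left 157°, forward 5.7 m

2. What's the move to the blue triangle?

turn left 85°, forward 5.2 m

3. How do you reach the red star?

turn left 144°, forward 4.2 m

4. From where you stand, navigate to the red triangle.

turn left 74°, forward 10.4 m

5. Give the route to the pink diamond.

turn left 96°, forward 7.3 m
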